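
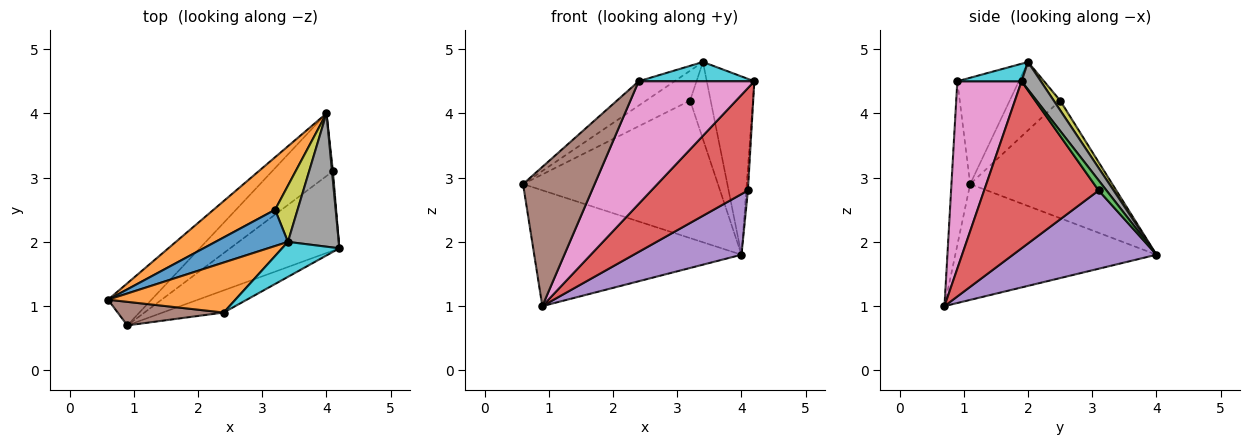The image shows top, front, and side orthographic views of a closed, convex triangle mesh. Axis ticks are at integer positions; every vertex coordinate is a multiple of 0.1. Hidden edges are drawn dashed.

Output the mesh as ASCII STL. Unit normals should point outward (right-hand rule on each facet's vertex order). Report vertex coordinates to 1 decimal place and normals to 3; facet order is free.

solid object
 facet normal -0.674 0.694 -0.253
  outer loop
   vertex 0.9 0.7 1.0
   vertex 0.6 1.1 2.9
   vertex 4.0 4.0 1.8
  endloop
 endfacet
 facet normal -0.563 0.772 0.295
  outer loop
   vertex 3.2 2.5 4.2
   vertex 4.0 4.0 1.8
   vertex 0.6 1.1 2.9
  endloop
 endfacet
 facet normal 0.974 0.207 0.089
  outer loop
   vertex 4.1 3.1 2.8
   vertex 4.0 4.0 1.8
   vertex 4.2 1.9 4.5
  endloop
 endfacet
 facet normal 0.684 -0.576 -0.447
  outer loop
   vertex 4.1 3.1 2.8
   vertex 4.2 1.9 4.5
   vertex 0.9 0.7 1.0
  endloop
 endfacet
 facet normal 0.679 -0.510 -0.527
  outer loop
   vertex 4.1 3.1 2.8
   vertex 0.9 0.7 1.0
   vertex 4.0 4.0 1.8
  endloop
 endfacet
 facet normal -0.250 -0.955 0.162
  outer loop
   vertex 2.4 0.9 4.5
   vertex 0.6 1.1 2.9
   vertex 0.9 0.7 1.0
  endloop
 endfacet
 facet normal 0.480 -0.863 -0.156
  outer loop
   vertex 2.4 0.9 4.5
   vertex 0.9 0.7 1.0
   vertex 4.2 1.9 4.5
  endloop
 endfacet
 facet normal 0.309 0.762 0.570
  outer loop
   vertex 3.4 2.0 4.8
   vertex 4.2 1.9 4.5
   vertex 4.0 4.0 1.8
  endloop
 endfacet
 facet normal 0.245 0.783 0.571
  outer loop
   vertex 3.4 2.0 4.8
   vertex 4.0 4.0 1.8
   vertex 3.2 2.5 4.2
  endloop
 endfacet
 facet normal 0.259 -0.466 0.846
  outer loop
   vertex 3.4 2.0 4.8
   vertex 2.4 0.9 4.5
   vertex 4.2 1.9 4.5
  endloop
 endfacet
 facet normal -0.589 0.514 0.624
  outer loop
   vertex 3.4 2.0 4.8
   vertex 3.2 2.5 4.2
   vertex 0.6 1.1 2.9
  endloop
 endfacet
 facet normal -0.600 0.350 0.719
  outer loop
   vertex 3.4 2.0 4.8
   vertex 0.6 1.1 2.9
   vertex 2.4 0.9 4.5
  endloop
 endfacet
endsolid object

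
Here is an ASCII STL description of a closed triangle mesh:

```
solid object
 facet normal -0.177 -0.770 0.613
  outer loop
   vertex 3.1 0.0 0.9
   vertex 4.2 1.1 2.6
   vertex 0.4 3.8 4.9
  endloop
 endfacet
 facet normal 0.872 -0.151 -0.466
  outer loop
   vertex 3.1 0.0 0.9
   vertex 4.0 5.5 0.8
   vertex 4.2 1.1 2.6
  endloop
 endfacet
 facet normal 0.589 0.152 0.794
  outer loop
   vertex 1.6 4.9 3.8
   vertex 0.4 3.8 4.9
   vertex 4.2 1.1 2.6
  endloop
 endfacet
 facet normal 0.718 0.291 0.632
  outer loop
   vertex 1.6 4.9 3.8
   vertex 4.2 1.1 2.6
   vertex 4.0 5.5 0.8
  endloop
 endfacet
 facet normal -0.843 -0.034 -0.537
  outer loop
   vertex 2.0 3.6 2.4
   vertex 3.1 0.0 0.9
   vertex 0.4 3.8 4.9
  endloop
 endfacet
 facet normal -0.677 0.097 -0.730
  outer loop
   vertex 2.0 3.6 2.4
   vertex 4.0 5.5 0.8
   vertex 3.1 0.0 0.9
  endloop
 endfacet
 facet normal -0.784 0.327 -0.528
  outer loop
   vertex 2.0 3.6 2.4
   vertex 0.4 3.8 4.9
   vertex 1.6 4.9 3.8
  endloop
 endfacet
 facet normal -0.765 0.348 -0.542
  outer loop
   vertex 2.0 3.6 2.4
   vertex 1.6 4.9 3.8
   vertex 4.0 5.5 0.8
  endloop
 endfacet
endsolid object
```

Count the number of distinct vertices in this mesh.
6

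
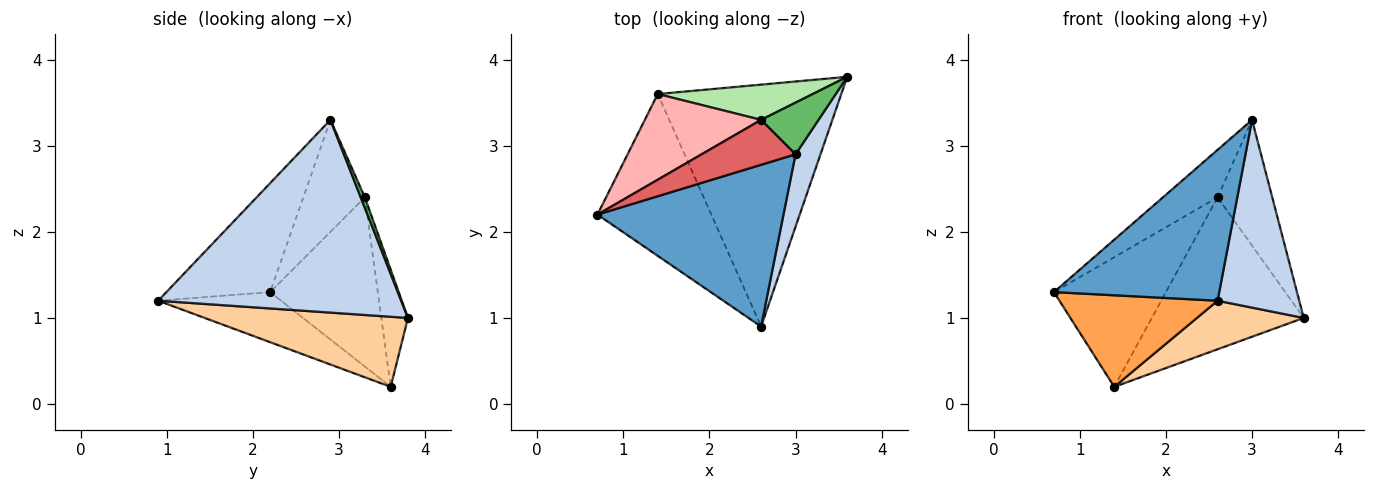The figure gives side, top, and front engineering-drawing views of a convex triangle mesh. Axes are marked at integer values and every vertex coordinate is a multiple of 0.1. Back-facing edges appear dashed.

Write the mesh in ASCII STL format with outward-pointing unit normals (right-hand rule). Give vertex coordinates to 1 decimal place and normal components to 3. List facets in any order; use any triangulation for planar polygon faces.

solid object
 facet normal -0.394 -0.627 0.672
  outer loop
   vertex 3.0 2.9 3.3
   vertex 0.7 2.2 1.3
   vertex 2.6 0.9 1.2
  endloop
 endfacet
 facet normal 0.941 -0.316 0.122
  outer loop
   vertex 3.0 2.9 3.3
   vertex 2.6 0.9 1.2
   vertex 3.6 3.8 1.0
  endloop
 endfacet
 facet normal -0.357 -0.460 -0.813
  outer loop
   vertex 1.4 3.6 0.2
   vertex 2.6 0.9 1.2
   vertex 0.7 2.2 1.3
  endloop
 endfacet
 facet normal 0.351 -0.184 -0.918
  outer loop
   vertex 1.4 3.6 0.2
   vertex 3.6 3.8 1.0
   vertex 2.6 0.9 1.2
  endloop
 endfacet
 facet normal 0.070 0.923 0.379
  outer loop
   vertex 2.6 3.3 2.4
   vertex 3.0 2.9 3.3
   vertex 3.6 3.8 1.0
  endloop
 endfacet
 facet normal -0.168 0.960 0.223
  outer loop
   vertex 2.6 3.3 2.4
   vertex 3.6 3.8 1.0
   vertex 1.4 3.6 0.2
  endloop
 endfacet
 facet normal -0.633 0.562 0.531
  outer loop
   vertex 2.6 3.3 2.4
   vertex 0.7 2.2 1.3
   vertex 3.0 2.9 3.3
  endloop
 endfacet
 facet normal -0.626 0.651 0.430
  outer loop
   vertex 2.6 3.3 2.4
   vertex 1.4 3.6 0.2
   vertex 0.7 2.2 1.3
  endloop
 endfacet
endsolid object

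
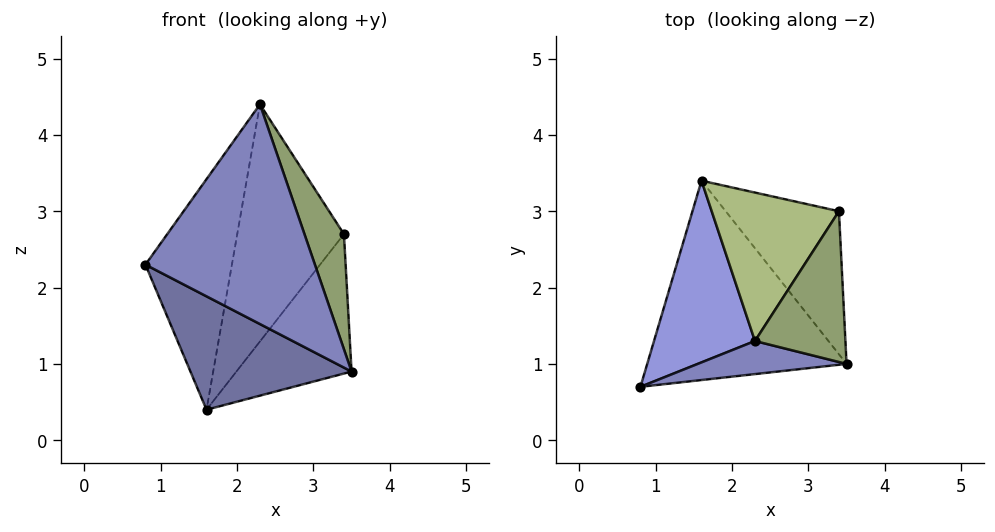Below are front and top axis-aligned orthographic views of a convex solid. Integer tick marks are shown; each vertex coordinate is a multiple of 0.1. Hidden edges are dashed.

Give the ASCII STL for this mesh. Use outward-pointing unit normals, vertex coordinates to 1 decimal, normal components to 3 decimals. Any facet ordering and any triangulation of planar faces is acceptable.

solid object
 facet normal -0.368 -0.460 -0.808
  outer loop
   vertex 1.6 3.4 0.4
   vertex 3.5 1.0 0.9
   vertex 0.8 0.7 2.3
  endloop
 endfacet
 facet normal 0.184 -0.972 0.146
  outer loop
   vertex 2.3 1.3 4.4
   vertex 0.8 0.7 2.3
   vertex 3.5 1.0 0.9
  endloop
 endfacet
 facet normal -0.763 0.508 0.400
  outer loop
   vertex 2.3 1.3 4.4
   vertex 1.6 3.4 0.4
   vertex 0.8 0.7 2.3
  endloop
 endfacet
 facet normal 0.731 0.477 -0.489
  outer loop
   vertex 3.4 3.0 2.7
   vertex 3.5 1.0 0.9
   vertex 1.6 3.4 0.4
  endloop
 endfacet
 facet normal 0.908 -0.254 0.333
  outer loop
   vertex 3.4 3.0 2.7
   vertex 2.3 1.3 4.4
   vertex 3.5 1.0 0.9
  endloop
 endfacet
 facet normal -0.440 0.761 0.477
  outer loop
   vertex 3.4 3.0 2.7
   vertex 1.6 3.4 0.4
   vertex 2.3 1.3 4.4
  endloop
 endfacet
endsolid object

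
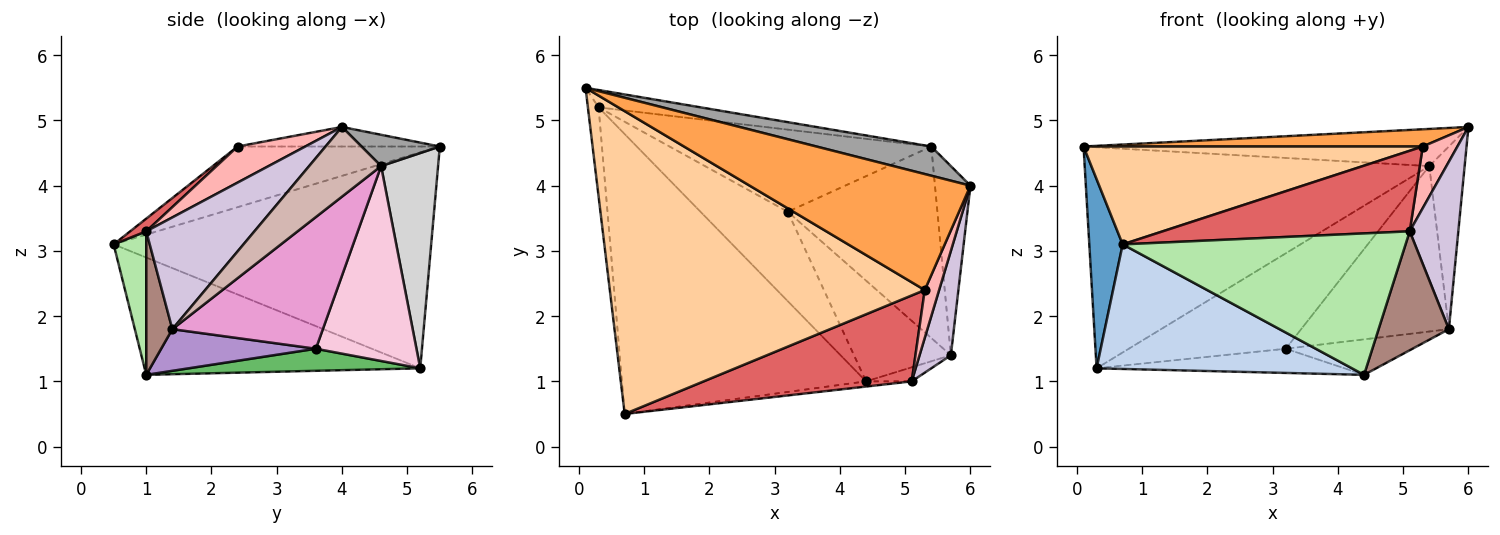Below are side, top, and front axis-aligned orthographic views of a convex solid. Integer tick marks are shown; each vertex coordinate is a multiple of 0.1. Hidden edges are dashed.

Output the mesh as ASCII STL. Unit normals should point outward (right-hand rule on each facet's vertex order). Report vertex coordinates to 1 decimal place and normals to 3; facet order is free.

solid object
 facet normal -0.993 -0.104 -0.049
  outer loop
   vertex 0.3 5.2 1.2
   vertex 0.7 0.5 3.1
   vertex 0.1 5.5 4.6
  endloop
 endfacet
 facet normal -0.402 -0.372 -0.837
  outer loop
   vertex 0.3 5.2 1.2
   vertex 4.4 1.0 1.1
   vertex 0.7 0.5 3.1
  endloop
 endfacet
 facet normal -0.087 -0.147 0.985
  outer loop
   vertex 5.3 2.4 4.6
   vertex 6.0 4.0 4.9
   vertex 0.1 5.5 4.6
  endloop
 endfacet
 facet normal -0.180 -0.302 0.936
  outer loop
   vertex 5.3 2.4 4.6
   vertex 0.1 5.5 4.6
   vertex 0.7 0.5 3.1
  endloop
 endfacet
 facet normal 0.237 0.254 -0.938
  outer loop
   vertex 3.2 3.6 1.5
   vertex 4.4 1.0 1.1
   vertex 0.3 5.2 1.2
  endloop
 endfacet
 facet normal 0.114 -0.993 -0.036
  outer loop
   vertex 5.1 1.0 3.3
   vertex 0.7 0.5 3.1
   vertex 4.4 1.0 1.1
  endloop
 endfacet
 facet normal 0.045 -0.683 0.729
  outer loop
   vertex 5.1 1.0 3.3
   vertex 5.3 2.4 4.6
   vertex 0.7 0.5 3.1
  endloop
 endfacet
 facet normal 0.839 -0.430 0.334
  outer loop
   vertex 5.1 1.0 3.3
   vertex 6.0 4.0 4.9
   vertex 5.3 2.4 4.6
  endloop
 endfacet
 facet normal 0.376 0.308 -0.874
  outer loop
   vertex 5.7 1.4 1.8
   vertex 4.4 1.0 1.1
   vertex 3.2 3.6 1.5
  endloop
 endfacet
 facet normal 0.884 -0.397 0.248
  outer loop
   vertex 5.7 1.4 1.8
   vertex 6.0 4.0 4.9
   vertex 5.1 1.0 3.3
  endloop
 endfacet
 facet normal 0.346 -0.932 -0.110
  outer loop
   vertex 5.7 1.4 1.8
   vertex 5.1 1.0 3.3
   vertex 4.4 1.0 1.1
  endloop
 endfacet
 facet normal 0.816 0.401 -0.415
  outer loop
   vertex 5.4 4.6 4.3
   vertex 6.0 4.0 4.9
   vertex 5.7 1.4 1.8
  endloop
 endfacet
 facet normal 0.554 0.544 -0.630
  outer loop
   vertex 5.4 4.6 4.3
   vertex 5.7 1.4 1.8
   vertex 3.2 3.6 1.5
  endloop
 endfacet
 facet normal 0.437 0.682 -0.587
  outer loop
   vertex 5.4 4.6 4.3
   vertex 3.2 3.6 1.5
   vertex 0.3 5.2 1.2
  endloop
 endfacet
 facet normal 0.166 0.775 0.609
  outer loop
   vertex 5.4 4.6 4.3
   vertex 0.1 5.5 4.6
   vertex 6.0 4.0 4.9
  endloop
 endfacet
 facet normal 0.163 0.984 -0.077
  outer loop
   vertex 5.4 4.6 4.3
   vertex 0.3 5.2 1.2
   vertex 0.1 5.5 4.6
  endloop
 endfacet
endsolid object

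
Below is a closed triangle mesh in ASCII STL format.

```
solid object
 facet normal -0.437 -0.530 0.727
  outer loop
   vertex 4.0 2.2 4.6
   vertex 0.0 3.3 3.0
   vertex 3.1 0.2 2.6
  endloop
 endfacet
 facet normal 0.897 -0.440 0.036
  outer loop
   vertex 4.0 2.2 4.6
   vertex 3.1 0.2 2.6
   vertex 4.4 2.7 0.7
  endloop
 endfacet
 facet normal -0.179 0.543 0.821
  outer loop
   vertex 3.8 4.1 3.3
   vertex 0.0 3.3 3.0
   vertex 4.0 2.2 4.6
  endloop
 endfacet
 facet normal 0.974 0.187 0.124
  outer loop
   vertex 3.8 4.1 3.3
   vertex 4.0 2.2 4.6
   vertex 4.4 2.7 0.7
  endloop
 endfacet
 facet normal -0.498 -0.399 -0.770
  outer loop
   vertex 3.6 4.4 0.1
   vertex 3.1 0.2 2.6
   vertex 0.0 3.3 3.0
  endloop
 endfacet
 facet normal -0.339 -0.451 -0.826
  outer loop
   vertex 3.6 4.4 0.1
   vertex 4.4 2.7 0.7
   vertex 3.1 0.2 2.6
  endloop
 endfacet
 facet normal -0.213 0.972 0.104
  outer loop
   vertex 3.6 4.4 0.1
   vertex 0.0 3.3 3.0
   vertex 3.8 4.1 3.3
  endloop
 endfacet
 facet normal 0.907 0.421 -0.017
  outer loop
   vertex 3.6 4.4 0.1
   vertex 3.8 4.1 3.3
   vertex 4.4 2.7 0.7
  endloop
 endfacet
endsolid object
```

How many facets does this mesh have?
8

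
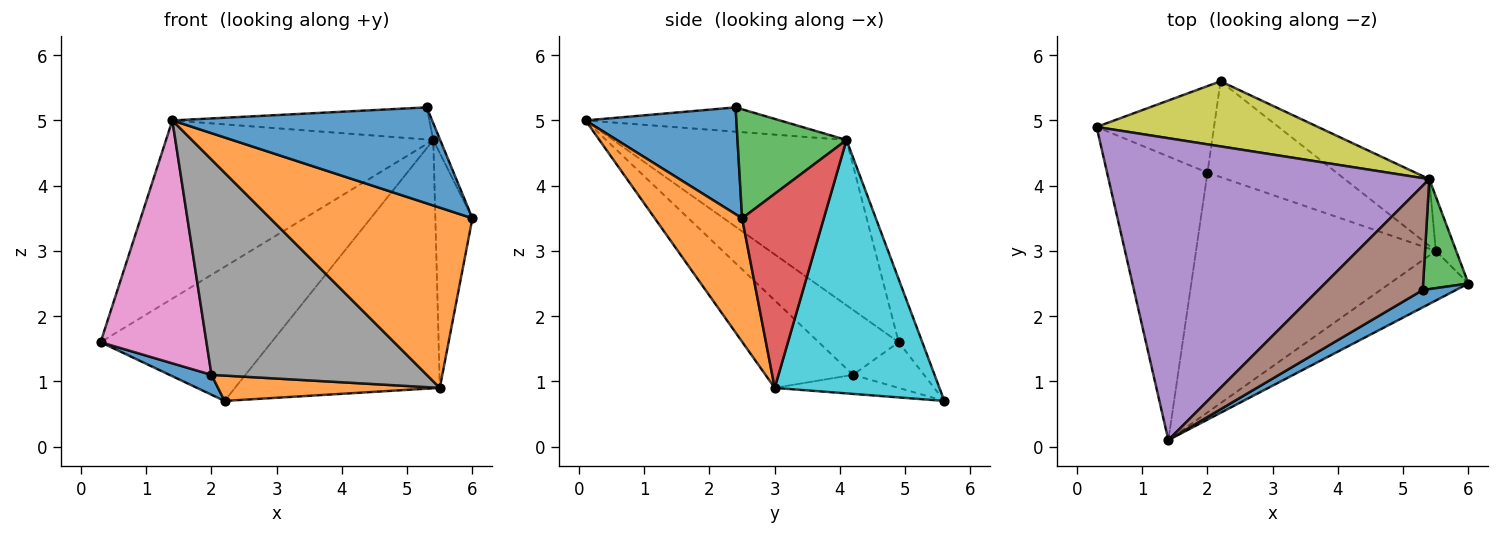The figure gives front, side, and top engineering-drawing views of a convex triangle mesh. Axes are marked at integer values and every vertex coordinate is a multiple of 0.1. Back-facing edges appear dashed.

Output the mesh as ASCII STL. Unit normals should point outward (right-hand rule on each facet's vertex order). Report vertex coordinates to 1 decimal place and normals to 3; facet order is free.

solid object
 facet normal 0.496 -0.855 0.154
  outer loop
   vertex 5.3 2.4 5.2
   vertex 1.4 0.1 5.0
   vertex 6.0 2.5 3.5
  endloop
 endfacet
 facet normal 0.384 -0.890 -0.245
  outer loop
   vertex 5.5 3.0 0.9
   vertex 6.0 2.5 3.5
   vertex 1.4 0.1 5.0
  endloop
 endfacet
 facet normal 0.922 0.058 0.383
  outer loop
   vertex 5.4 4.1 4.7
   vertex 5.3 2.4 5.2
   vertex 6.0 2.5 3.5
  endloop
 endfacet
 facet normal 0.906 0.411 -0.095
  outer loop
   vertex 5.4 4.1 4.7
   vertex 6.0 2.5 3.5
   vertex 5.5 3.0 0.9
  endloop
 endfacet
 facet normal -0.406 0.465 0.787
  outer loop
   vertex 5.4 4.1 4.7
   vertex 0.3 4.9 1.6
   vertex 1.4 0.1 5.0
  endloop
 endfacet
 facet normal -0.217 0.287 0.933
  outer loop
   vertex 5.4 4.1 4.7
   vertex 1.4 0.1 5.0
   vertex 5.3 2.4 5.2
  endloop
 endfacet
 facet normal -0.441 -0.584 -0.682
  outer loop
   vertex 2.0 4.2 1.1
   vertex 1.4 0.1 5.0
   vertex 0.3 4.9 1.6
  endloop
 endfacet
 facet normal -0.262 -0.645 -0.718
  outer loop
   vertex 2.0 4.2 1.1
   vertex 5.5 3.0 0.9
   vertex 1.4 0.1 5.0
  endloop
 endfacet
 facet normal -0.124 0.893 0.434
  outer loop
   vertex 2.2 5.6 0.7
   vertex 0.3 4.9 1.6
   vertex 5.4 4.1 4.7
  endloop
 endfacet
 facet normal 0.613 0.763 -0.205
  outer loop
   vertex 2.2 5.6 0.7
   vertex 5.4 4.1 4.7
   vertex 5.5 3.0 0.9
  endloop
 endfacet
 facet normal -0.354 -0.210 -0.911
  outer loop
   vertex 2.2 5.6 0.7
   vertex 2.0 4.2 1.1
   vertex 0.3 4.9 1.6
  endloop
 endfacet
 facet normal -0.142 -0.253 -0.957
  outer loop
   vertex 2.2 5.6 0.7
   vertex 5.5 3.0 0.9
   vertex 2.0 4.2 1.1
  endloop
 endfacet
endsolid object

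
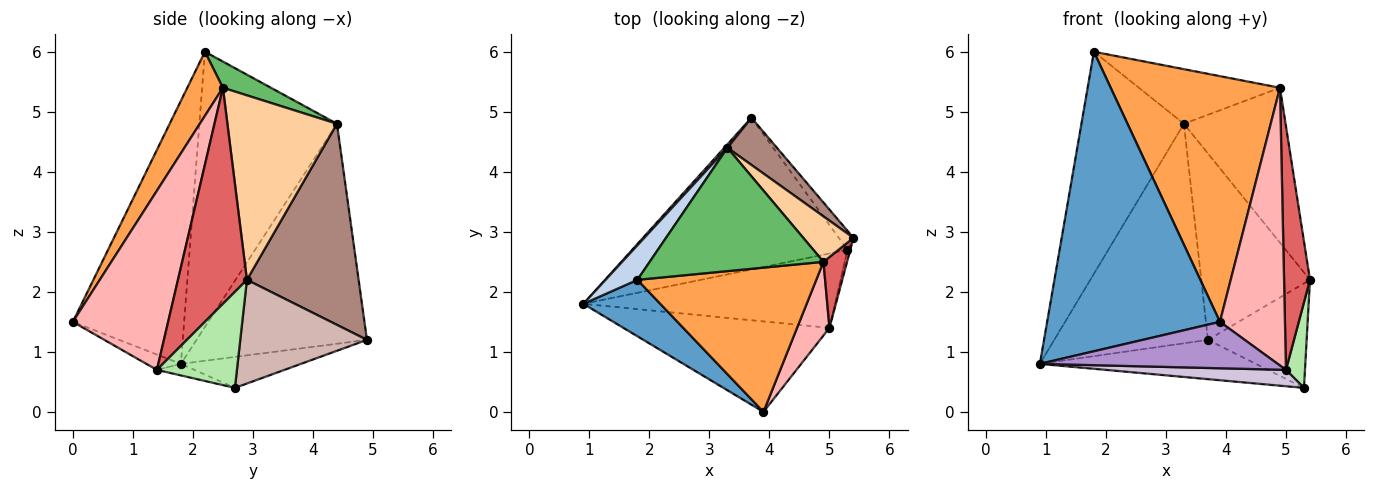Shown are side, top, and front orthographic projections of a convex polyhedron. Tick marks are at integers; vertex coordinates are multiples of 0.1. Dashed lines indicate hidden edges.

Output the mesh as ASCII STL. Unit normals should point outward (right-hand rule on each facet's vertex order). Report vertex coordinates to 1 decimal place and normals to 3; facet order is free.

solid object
 facet normal -0.535 -0.830 0.156
  outer loop
   vertex 1.8 2.2 6.0
   vertex 0.9 1.8 0.8
   vertex 3.9 0.0 1.5
  endloop
 endfacet
 facet normal -0.798 0.595 0.092
  outer loop
   vertex 3.3 4.4 4.8
   vertex 0.9 1.8 0.8
   vertex 1.8 2.2 6.0
  endloop
 endfacet
 facet normal 0.179 -0.849 0.498
  outer loop
   vertex 4.9 2.5 5.4
   vertex 1.8 2.2 6.0
   vertex 3.9 0.0 1.5
  endloop
 endfacet
 facet normal 0.719 0.667 0.196
  outer loop
   vertex 4.9 2.5 5.4
   vertex 5.4 2.9 2.2
   vertex 3.3 4.4 4.8
  endloop
 endfacet
 facet normal 0.137 0.401 0.906
  outer loop
   vertex 4.9 2.5 5.4
   vertex 3.3 4.4 4.8
   vertex 1.8 2.2 6.0
  endloop
 endfacet
 facet normal 0.973 -0.231 -0.028
  outer loop
   vertex 5.0 1.4 0.7
   vertex 5.3 2.7 0.4
   vertex 5.4 2.9 2.2
  endloop
 endfacet
 facet normal 0.931 -0.350 0.102
  outer loop
   vertex 5.0 1.4 0.7
   vertex 5.4 2.9 2.2
   vertex 4.9 2.5 5.4
  endloop
 endfacet
 facet normal 0.817 -0.557 0.148
  outer loop
   vertex 5.0 1.4 0.7
   vertex 4.9 2.5 5.4
   vertex 3.9 0.0 1.5
  endloop
 endfacet
 facet normal -0.066 -0.455 -0.888
  outer loop
   vertex 5.0 1.4 0.7
   vertex 3.9 0.0 1.5
   vertex 0.9 1.8 0.8
  endloop
 endfacet
 facet normal -0.045 -0.215 -0.976
  outer loop
   vertex 5.0 1.4 0.7
   vertex 0.9 1.8 0.8
   vertex 5.3 2.7 0.4
  endloop
 endfacet
 facet normal 0.706 0.687 0.174
  outer loop
   vertex 3.7 4.9 1.2
   vertex 3.3 4.4 4.8
   vertex 5.4 2.9 2.2
  endloop
 endfacet
 facet normal 0.784 0.611 -0.111
  outer loop
   vertex 3.7 4.9 1.2
   vertex 5.4 2.9 2.2
   vertex 5.3 2.7 0.4
  endloop
 endfacet
 facet normal -0.743 0.670 0.010
  outer loop
   vertex 3.7 4.9 1.2
   vertex 0.9 1.8 0.8
   vertex 3.3 4.4 4.8
  endloop
 endfacet
 facet normal -0.138 0.248 -0.959
  outer loop
   vertex 3.7 4.9 1.2
   vertex 5.3 2.7 0.4
   vertex 0.9 1.8 0.8
  endloop
 endfacet
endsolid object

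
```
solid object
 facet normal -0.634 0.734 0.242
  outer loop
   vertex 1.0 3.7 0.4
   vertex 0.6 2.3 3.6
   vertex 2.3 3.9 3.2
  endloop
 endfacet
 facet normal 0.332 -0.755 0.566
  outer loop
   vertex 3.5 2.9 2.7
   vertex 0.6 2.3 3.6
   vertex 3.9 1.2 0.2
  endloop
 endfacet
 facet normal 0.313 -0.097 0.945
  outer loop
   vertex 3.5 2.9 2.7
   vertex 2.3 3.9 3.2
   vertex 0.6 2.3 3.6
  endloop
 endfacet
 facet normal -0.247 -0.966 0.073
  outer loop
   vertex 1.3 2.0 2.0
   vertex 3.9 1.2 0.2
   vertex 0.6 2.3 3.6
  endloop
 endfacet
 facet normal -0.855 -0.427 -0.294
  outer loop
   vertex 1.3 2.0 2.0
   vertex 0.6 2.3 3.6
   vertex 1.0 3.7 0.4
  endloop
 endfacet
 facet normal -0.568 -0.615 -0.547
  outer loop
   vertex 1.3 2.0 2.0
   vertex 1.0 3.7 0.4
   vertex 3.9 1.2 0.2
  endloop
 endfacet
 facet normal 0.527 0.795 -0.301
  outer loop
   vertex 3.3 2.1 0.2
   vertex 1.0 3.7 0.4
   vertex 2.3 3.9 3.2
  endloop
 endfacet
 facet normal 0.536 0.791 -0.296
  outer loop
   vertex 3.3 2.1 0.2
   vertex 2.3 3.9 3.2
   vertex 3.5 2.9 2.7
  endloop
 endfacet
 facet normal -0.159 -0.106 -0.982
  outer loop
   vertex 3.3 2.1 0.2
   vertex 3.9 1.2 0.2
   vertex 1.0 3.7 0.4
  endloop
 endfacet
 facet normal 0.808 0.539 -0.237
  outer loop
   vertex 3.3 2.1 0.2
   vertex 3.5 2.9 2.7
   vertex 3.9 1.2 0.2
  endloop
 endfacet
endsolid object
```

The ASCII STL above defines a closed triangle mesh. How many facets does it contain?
10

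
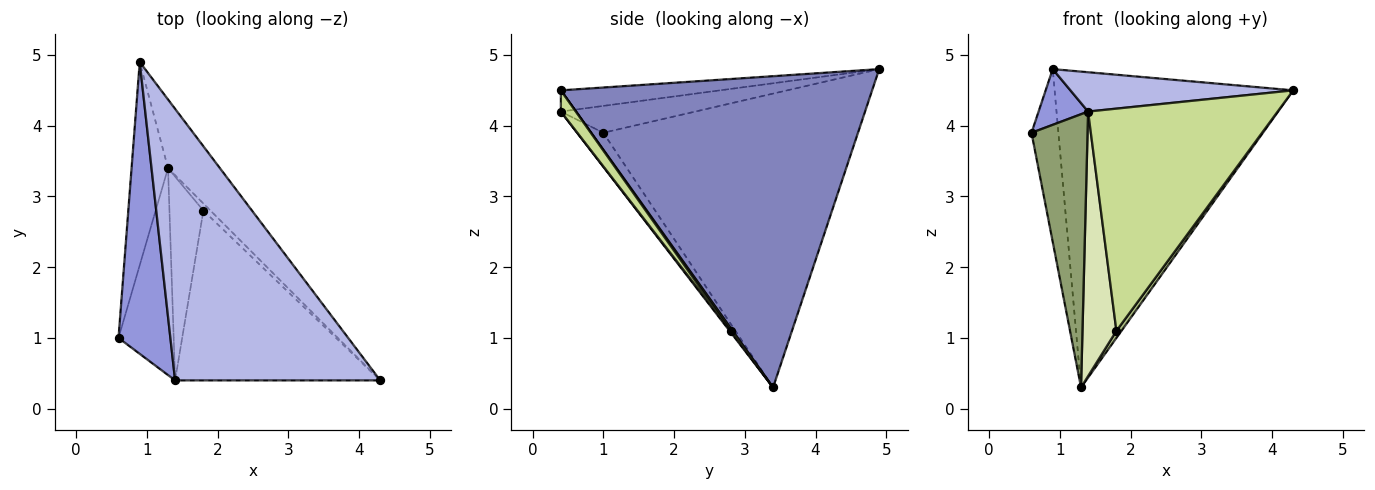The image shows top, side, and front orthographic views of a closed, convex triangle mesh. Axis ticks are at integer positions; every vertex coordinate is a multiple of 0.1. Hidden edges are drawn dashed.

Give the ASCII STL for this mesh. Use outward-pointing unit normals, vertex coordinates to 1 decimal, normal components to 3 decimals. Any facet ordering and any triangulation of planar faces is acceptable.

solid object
 facet normal -0.987 0.104 -0.122
  outer loop
   vertex 1.3 3.4 0.3
   vertex 0.6 1.0 3.9
   vertex 0.9 4.9 4.8
  endloop
 endfacet
 facet normal 0.787 0.603 -0.131
  outer loop
   vertex 1.3 3.4 0.3
   vertex 0.9 4.9 4.8
   vertex 4.3 0.4 4.5
  endloop
 endfacet
 facet normal -0.454 -0.167 0.875
  outer loop
   vertex 1.4 0.4 4.2
   vertex 0.9 4.9 4.8
   vertex 0.6 1.0 3.9
  endloop
 endfacet
 facet normal -0.102 -0.143 0.985
  outer loop
   vertex 1.4 0.4 4.2
   vertex 4.3 0.4 4.5
   vertex 0.9 4.9 4.8
  endloop
 endfacet
 facet normal -0.348 -0.747 -0.566
  outer loop
   vertex 1.4 0.4 4.2
   vertex 0.6 1.0 3.9
   vertex 1.3 3.4 0.3
  endloop
 endfacet
 facet normal 0.272 -0.680 -0.680
  outer loop
   vertex 1.8 2.8 1.1
   vertex 1.3 3.4 0.3
   vertex 4.3 0.4 4.5
  endloop
 endfacet
 facet normal 0.063 -0.793 -0.606
  outer loop
   vertex 1.8 2.8 1.1
   vertex 4.3 0.4 4.5
   vertex 1.4 0.4 4.2
  endloop
 endfacet
 facet normal 0.025 -0.792 -0.610
  outer loop
   vertex 1.8 2.8 1.1
   vertex 1.4 0.4 4.2
   vertex 1.3 3.4 0.3
  endloop
 endfacet
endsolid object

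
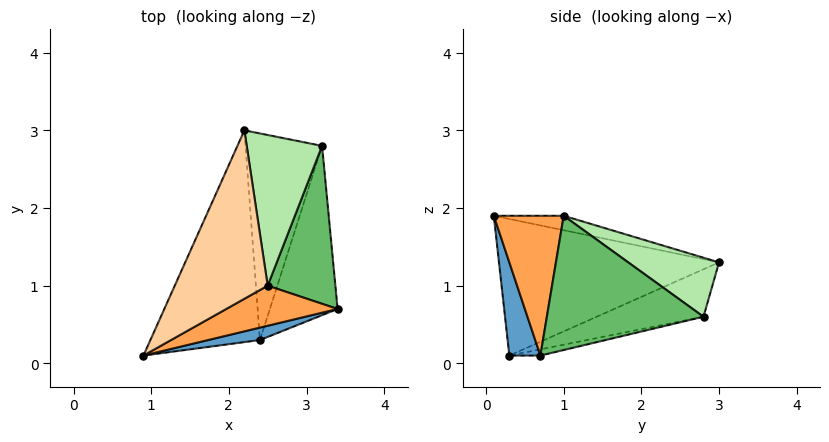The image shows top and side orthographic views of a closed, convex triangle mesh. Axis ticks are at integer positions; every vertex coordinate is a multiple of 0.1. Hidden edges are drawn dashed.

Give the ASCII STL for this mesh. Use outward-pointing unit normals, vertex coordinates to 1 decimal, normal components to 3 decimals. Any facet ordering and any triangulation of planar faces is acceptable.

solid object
 facet normal 0.364 -0.909 0.202
  outer loop
   vertex 2.4 0.3 0.1
   vertex 3.4 0.7 0.1
   vertex 0.9 0.1 1.9
  endloop
 endfacet
 facet normal -0.762 0.215 -0.611
  outer loop
   vertex 2.4 0.3 0.1
   vertex 0.9 0.1 1.9
   vertex 2.2 3.0 1.3
  endloop
 endfacet
 facet normal 0.457 -0.812 0.364
  outer loop
   vertex 2.5 1.0 1.9
   vertex 0.9 0.1 1.9
   vertex 3.4 0.7 0.1
  endloop
 endfacet
 facet normal -0.148 0.264 0.953
  outer loop
   vertex 2.5 1.0 1.9
   vertex 2.2 3.0 1.3
   vertex 0.9 0.1 1.9
  endloop
 endfacet
 facet normal 0.893 -0.022 0.450
  outer loop
   vertex 3.2 2.8 0.6
   vertex 2.5 1.0 1.9
   vertex 3.4 0.7 0.1
  endloop
 endfacet
 facet normal 0.586 0.312 0.748
  outer loop
   vertex 3.2 2.8 0.6
   vertex 2.2 3.0 1.3
   vertex 2.5 1.0 1.9
  endloop
 endfacet
 facet normal -0.089 0.223 -0.971
  outer loop
   vertex 3.2 2.8 0.6
   vertex 3.4 0.7 0.1
   vertex 2.4 0.3 0.1
  endloop
 endfacet
 facet normal -0.499 0.321 -0.805
  outer loop
   vertex 3.2 2.8 0.6
   vertex 2.4 0.3 0.1
   vertex 2.2 3.0 1.3
  endloop
 endfacet
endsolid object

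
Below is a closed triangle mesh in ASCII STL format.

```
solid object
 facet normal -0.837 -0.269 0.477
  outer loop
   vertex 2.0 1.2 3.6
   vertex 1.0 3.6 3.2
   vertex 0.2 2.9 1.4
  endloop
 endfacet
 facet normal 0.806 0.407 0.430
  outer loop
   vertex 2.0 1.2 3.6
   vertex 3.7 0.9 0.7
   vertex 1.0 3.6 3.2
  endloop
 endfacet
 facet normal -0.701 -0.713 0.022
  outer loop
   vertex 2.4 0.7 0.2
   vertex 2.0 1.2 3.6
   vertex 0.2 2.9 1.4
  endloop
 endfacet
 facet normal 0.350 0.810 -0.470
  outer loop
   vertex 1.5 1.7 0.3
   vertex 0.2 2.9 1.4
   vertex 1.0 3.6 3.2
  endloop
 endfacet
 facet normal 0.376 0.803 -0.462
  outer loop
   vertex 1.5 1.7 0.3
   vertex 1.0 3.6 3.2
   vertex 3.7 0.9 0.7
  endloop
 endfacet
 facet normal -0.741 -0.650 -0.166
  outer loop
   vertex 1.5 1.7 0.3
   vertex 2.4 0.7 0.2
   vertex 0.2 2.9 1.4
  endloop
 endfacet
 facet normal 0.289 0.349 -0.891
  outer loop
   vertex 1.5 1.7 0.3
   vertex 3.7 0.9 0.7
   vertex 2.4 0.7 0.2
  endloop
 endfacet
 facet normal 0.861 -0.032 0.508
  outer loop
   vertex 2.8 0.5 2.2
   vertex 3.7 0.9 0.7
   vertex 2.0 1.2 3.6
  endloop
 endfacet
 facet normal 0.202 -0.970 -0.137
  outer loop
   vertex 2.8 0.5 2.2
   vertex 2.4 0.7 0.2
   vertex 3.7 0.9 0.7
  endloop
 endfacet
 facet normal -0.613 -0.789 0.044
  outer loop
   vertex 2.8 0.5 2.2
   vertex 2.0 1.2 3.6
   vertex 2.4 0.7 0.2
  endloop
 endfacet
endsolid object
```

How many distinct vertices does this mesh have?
7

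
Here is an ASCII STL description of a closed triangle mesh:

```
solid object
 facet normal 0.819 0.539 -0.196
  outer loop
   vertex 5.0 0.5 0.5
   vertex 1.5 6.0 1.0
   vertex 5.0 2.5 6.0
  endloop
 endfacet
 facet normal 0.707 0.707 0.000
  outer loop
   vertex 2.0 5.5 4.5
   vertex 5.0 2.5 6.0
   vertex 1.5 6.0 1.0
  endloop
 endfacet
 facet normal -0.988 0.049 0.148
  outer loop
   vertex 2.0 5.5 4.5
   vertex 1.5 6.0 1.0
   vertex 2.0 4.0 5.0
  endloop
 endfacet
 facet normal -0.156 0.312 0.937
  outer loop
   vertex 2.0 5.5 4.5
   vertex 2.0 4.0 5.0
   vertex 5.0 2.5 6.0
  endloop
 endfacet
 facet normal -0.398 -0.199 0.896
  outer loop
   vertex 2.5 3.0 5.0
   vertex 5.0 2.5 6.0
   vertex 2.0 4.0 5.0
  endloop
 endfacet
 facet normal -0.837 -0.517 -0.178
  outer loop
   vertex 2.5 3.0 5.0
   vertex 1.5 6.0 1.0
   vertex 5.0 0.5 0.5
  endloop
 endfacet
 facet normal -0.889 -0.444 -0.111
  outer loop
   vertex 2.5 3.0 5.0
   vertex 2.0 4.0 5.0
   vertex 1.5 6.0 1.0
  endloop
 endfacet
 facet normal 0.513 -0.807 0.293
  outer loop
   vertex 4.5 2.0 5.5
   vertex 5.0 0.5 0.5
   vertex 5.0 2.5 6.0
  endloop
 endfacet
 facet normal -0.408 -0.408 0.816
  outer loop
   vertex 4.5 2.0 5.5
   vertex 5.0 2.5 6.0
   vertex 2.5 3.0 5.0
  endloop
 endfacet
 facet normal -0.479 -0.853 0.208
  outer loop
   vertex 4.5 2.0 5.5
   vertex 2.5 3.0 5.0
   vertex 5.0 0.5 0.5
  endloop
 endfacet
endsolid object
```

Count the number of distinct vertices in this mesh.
7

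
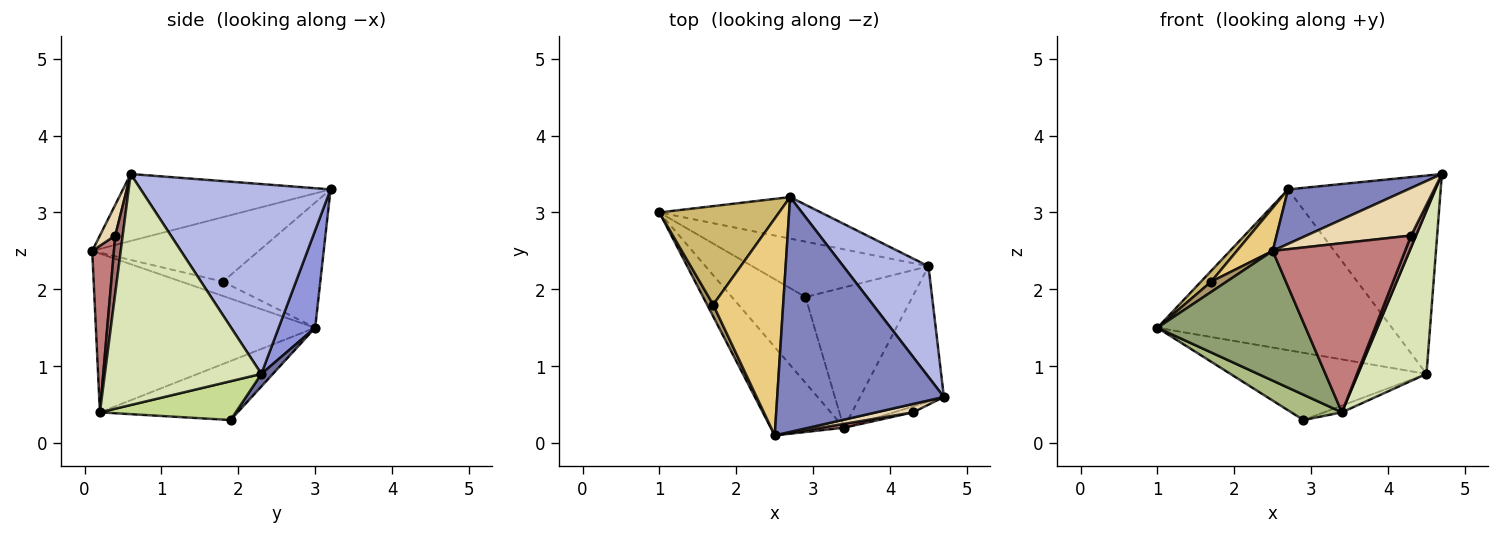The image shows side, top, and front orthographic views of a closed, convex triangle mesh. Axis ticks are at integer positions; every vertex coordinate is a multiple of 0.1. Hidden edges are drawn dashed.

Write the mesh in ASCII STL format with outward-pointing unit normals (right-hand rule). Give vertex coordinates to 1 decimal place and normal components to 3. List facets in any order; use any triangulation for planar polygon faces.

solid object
 facet normal 0.045 0.771 -0.635
  outer loop
   vertex 4.5 2.3 0.9
   vertex 2.9 1.9 0.3
   vertex 1.0 3.0 1.5
  endloop
 endfacet
 facet normal -0.364 -0.211 0.907
  outer loop
   vertex 2.7 3.2 3.3
   vertex 2.5 0.1 2.5
   vertex 4.7 0.6 3.5
  endloop
 endfacet
 facet normal 0.149 0.957 -0.247
  outer loop
   vertex 2.7 3.2 3.3
   vertex 4.5 2.3 0.9
   vertex 1.0 3.0 1.5
  endloop
 endfacet
 facet normal 0.736 0.591 0.330
  outer loop
   vertex 2.7 3.2 3.3
   vertex 4.7 0.6 3.5
   vertex 4.5 2.3 0.9
  endloop
 endfacet
 facet normal -0.774 -0.523 -0.357
  outer loop
   vertex 3.4 0.2 0.4
   vertex 2.5 0.1 2.5
   vertex 1.0 3.0 1.5
  endloop
 endfacet
 facet normal -0.610 -0.224 -0.760
  outer loop
   vertex 3.4 0.2 0.4
   vertex 1.0 3.0 1.5
   vertex 2.9 1.9 0.3
  endloop
 endfacet
 facet normal 0.341 0.045 -0.939
  outer loop
   vertex 3.4 0.2 0.4
   vertex 2.9 1.9 0.3
   vertex 4.5 2.3 0.9
  endloop
 endfacet
 facet normal 0.869 -0.380 -0.316
  outer loop
   vertex 3.4 0.2 0.4
   vertex 4.5 2.3 0.9
   vertex 4.7 0.6 3.5
  endloop
 endfacet
 facet normal -0.871 -0.323 0.371
  outer loop
   vertex 1.7 1.8 2.1
   vertex 1.0 3.0 1.5
   vertex 2.5 0.1 2.5
  endloop
 endfacet
 facet normal -0.721 -0.076 0.689
  outer loop
   vertex 1.7 1.8 2.1
   vertex 2.7 3.2 3.3
   vertex 1.0 3.0 1.5
  endloop
 endfacet
 facet normal -0.671 -0.144 0.727
  outer loop
   vertex 1.7 1.8 2.1
   vertex 2.5 0.1 2.5
   vertex 2.7 3.2 3.3
  endloop
 endfacet
 facet normal 0.143 -0.975 0.172
  outer loop
   vertex 4.3 0.4 2.7
   vertex 4.7 0.6 3.5
   vertex 2.5 0.1 2.5
  endloop
 endfacet
 facet normal 0.802 -0.535 -0.267
  outer loop
   vertex 4.3 0.4 2.7
   vertex 3.4 0.2 0.4
   vertex 4.7 0.6 3.5
  endloop
 endfacet
 facet normal 0.162 -0.987 0.022
  outer loop
   vertex 4.3 0.4 2.7
   vertex 2.5 0.1 2.5
   vertex 3.4 0.2 0.4
  endloop
 endfacet
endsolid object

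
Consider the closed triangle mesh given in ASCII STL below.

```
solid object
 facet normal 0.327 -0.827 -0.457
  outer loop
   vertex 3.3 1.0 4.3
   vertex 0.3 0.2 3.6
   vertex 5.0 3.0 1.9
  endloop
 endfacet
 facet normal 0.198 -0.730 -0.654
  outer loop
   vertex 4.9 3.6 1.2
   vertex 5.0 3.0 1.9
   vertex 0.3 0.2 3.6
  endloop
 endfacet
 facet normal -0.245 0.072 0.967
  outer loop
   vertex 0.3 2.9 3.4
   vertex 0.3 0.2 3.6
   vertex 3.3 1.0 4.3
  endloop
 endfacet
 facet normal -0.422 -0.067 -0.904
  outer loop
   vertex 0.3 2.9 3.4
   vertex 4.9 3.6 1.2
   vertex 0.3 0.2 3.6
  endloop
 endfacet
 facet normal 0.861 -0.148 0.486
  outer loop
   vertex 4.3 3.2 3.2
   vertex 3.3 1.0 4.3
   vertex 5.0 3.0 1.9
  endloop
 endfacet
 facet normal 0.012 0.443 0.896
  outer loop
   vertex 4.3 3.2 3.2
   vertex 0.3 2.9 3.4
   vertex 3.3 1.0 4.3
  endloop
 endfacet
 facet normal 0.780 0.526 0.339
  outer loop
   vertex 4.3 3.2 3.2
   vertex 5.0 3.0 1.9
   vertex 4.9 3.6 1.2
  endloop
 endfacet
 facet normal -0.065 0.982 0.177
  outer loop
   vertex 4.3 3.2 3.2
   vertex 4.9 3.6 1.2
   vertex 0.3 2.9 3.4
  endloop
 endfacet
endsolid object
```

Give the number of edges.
12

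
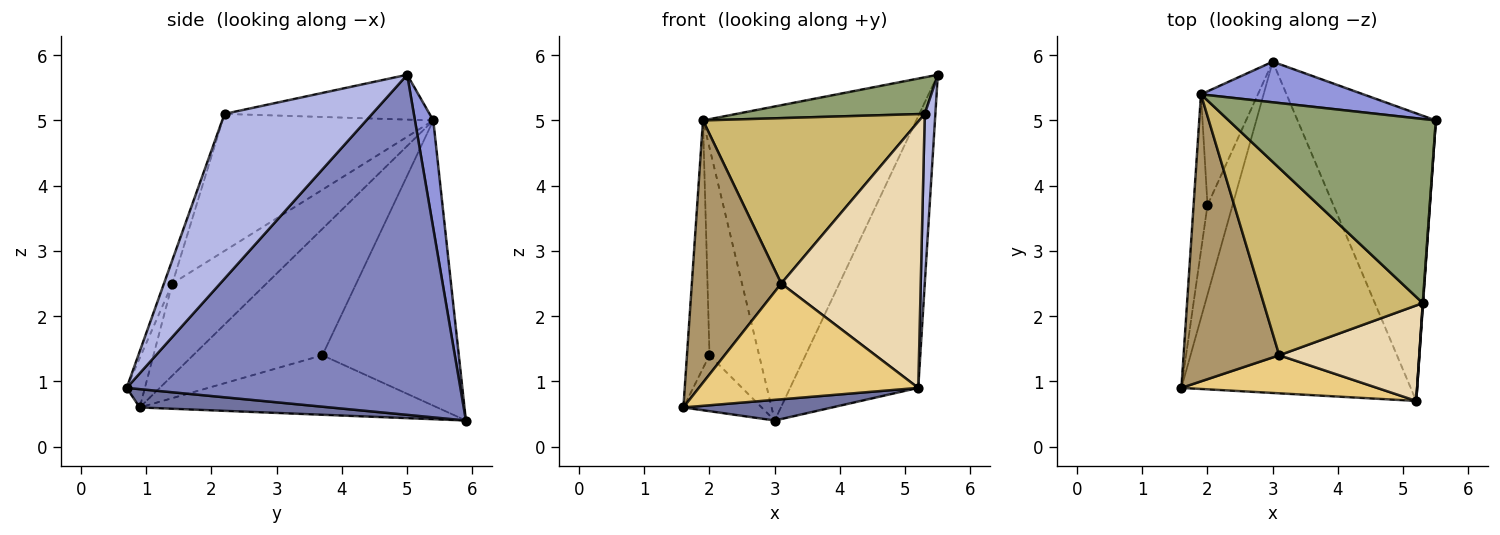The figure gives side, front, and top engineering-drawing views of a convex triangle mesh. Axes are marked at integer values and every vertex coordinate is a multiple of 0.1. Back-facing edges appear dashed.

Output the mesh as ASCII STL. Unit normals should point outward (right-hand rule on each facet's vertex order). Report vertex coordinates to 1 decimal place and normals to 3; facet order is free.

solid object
 facet normal 0.079 -0.062 -0.995
  outer loop
   vertex 3.0 5.9 0.4
   vertex 5.2 0.7 0.9
   vertex 1.6 0.9 0.6
  endloop
 endfacet
 facet normal 0.873 0.335 -0.355
  outer loop
   vertex 3.0 5.9 0.4
   vertex 5.5 5.0 5.7
   vertex 5.2 0.7 0.9
  endloop
 endfacet
 facet normal 0.085 0.988 0.128
  outer loop
   vertex 1.9 5.4 5.0
   vertex 5.5 5.0 5.7
   vertex 3.0 5.9 0.4
  endloop
 endfacet
 facet normal 0.997 -0.072 0.002
  outer loop
   vertex 5.3 2.2 5.1
   vertex 5.2 0.7 0.9
   vertex 5.5 5.0 5.7
  endloop
 endfacet
 facet normal -0.208 -0.191 0.959
  outer loop
   vertex 5.3 2.2 5.1
   vertex 5.5 5.0 5.7
   vertex 1.9 5.4 5.0
  endloop
 endfacet
 facet normal -0.896 0.236 -0.377
  outer loop
   vertex 2.0 3.7 1.4
   vertex 3.0 5.9 0.4
   vertex 1.6 0.9 0.6
  endloop
 endfacet
 facet normal -0.979 0.171 -0.108
  outer loop
   vertex 2.0 3.7 1.4
   vertex 1.6 0.9 0.6
   vertex 1.9 5.4 5.0
  endloop
 endfacet
 facet normal -0.924 0.336 -0.184
  outer loop
   vertex 2.0 3.7 1.4
   vertex 1.9 5.4 5.0
   vertex 3.0 5.9 0.4
  endloop
 endfacet
 facet normal -0.579 -0.550 0.602
  outer loop
   vertex 3.1 1.4 2.5
   vertex 1.9 5.4 5.0
   vertex 1.6 0.9 0.6
  endloop
 endfacet
 facet normal -0.542 -0.556 0.630
  outer loop
   vertex 3.1 1.4 2.5
   vertex 5.3 2.2 5.1
   vertex 1.9 5.4 5.0
  endloop
 endfacet
 facet normal -0.079 -0.947 0.311
  outer loop
   vertex 3.1 1.4 2.5
   vertex 1.6 0.9 0.6
   vertex 5.2 0.7 0.9
  endloop
 endfacet
 facet normal -0.057 -0.940 0.337
  outer loop
   vertex 3.1 1.4 2.5
   vertex 5.2 0.7 0.9
   vertex 5.3 2.2 5.1
  endloop
 endfacet
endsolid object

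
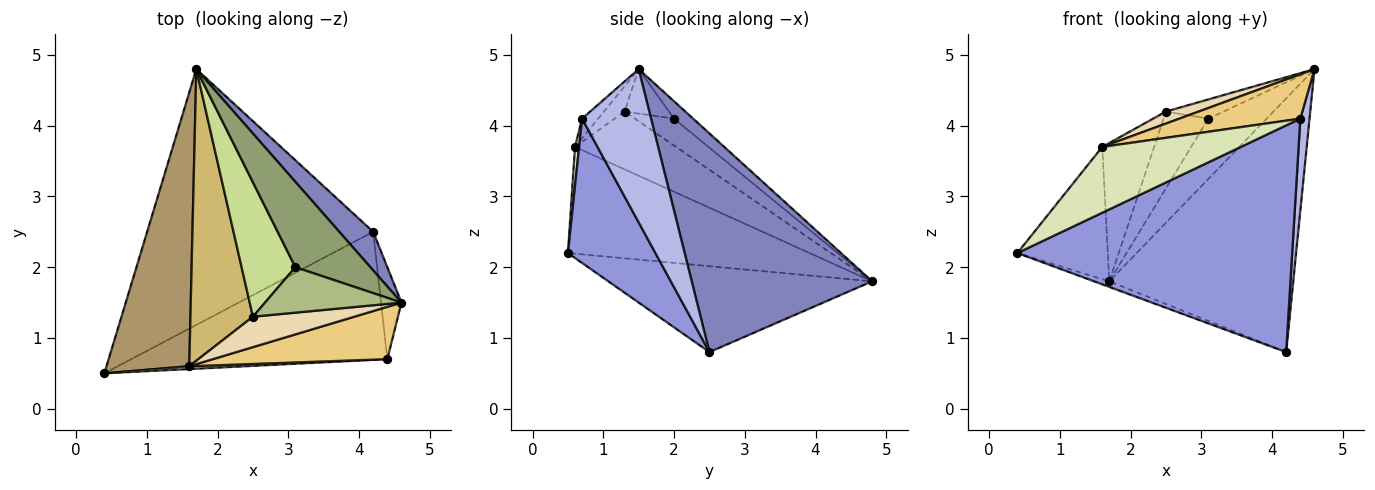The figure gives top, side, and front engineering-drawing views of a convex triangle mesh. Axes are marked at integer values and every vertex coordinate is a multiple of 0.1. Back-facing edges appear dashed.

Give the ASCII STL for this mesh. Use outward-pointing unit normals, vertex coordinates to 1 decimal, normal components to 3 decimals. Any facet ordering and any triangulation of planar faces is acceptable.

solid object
 facet normal -0.355 0.020 -0.935
  outer loop
   vertex 4.2 2.5 0.8
   vertex 0.4 0.5 2.2
   vertex 1.7 4.8 1.8
  endloop
 endfacet
 facet normal 0.696 0.710 0.108
  outer loop
   vertex 4.2 2.5 0.8
   vertex 1.7 4.8 1.8
   vertex 4.6 1.5 4.8
  endloop
 endfacet
 facet normal 0.267 -0.839 -0.474
  outer loop
   vertex 4.4 0.7 4.1
   vertex 0.4 0.5 2.2
   vertex 4.2 2.5 0.8
  endloop
 endfacet
 facet normal 0.983 -0.131 -0.131
  outer loop
   vertex 4.4 0.7 4.1
   vertex 4.2 2.5 0.8
   vertex 4.6 1.5 4.8
  endloop
 endfacet
 facet normal -0.186 0.567 0.803
  outer loop
   vertex 3.1 2.0 4.1
   vertex 4.6 1.5 4.8
   vertex 1.7 4.8 1.8
  endloop
 endfacet
 facet normal -0.288 0.373 0.882
  outer loop
   vertex 3.1 2.0 4.1
   vertex 2.5 1.3 4.2
   vertex 4.6 1.5 4.8
  endloop
 endfacet
 facet normal -0.398 0.455 0.796
  outer loop
   vertex 3.1 2.0 4.1
   vertex 1.7 4.8 1.8
   vertex 2.5 1.3 4.2
  endloop
 endfacet
 facet normal 0.030 -0.999 0.043
  outer loop
   vertex 1.6 0.6 3.7
   vertex 0.4 0.5 2.2
   vertex 4.4 0.7 4.1
  endloop
 endfacet
 facet normal -0.758 0.284 0.587
  outer loop
   vertex 1.6 0.6 3.7
   vertex 1.7 4.8 1.8
   vertex 0.4 0.5 2.2
  endloop
 endfacet
 facet normal -0.641 0.329 0.693
  outer loop
   vertex 1.6 0.6 3.7
   vertex 2.5 1.3 4.2
   vertex 1.7 4.8 1.8
  endloop
 endfacet
 facet normal -0.086 -0.644 0.760
  outer loop
   vertex 1.6 0.6 3.7
   vertex 4.4 0.7 4.1
   vertex 4.6 1.5 4.8
  endloop
 endfacet
 facet normal -0.225 -0.358 0.906
  outer loop
   vertex 1.6 0.6 3.7
   vertex 4.6 1.5 4.8
   vertex 2.5 1.3 4.2
  endloop
 endfacet
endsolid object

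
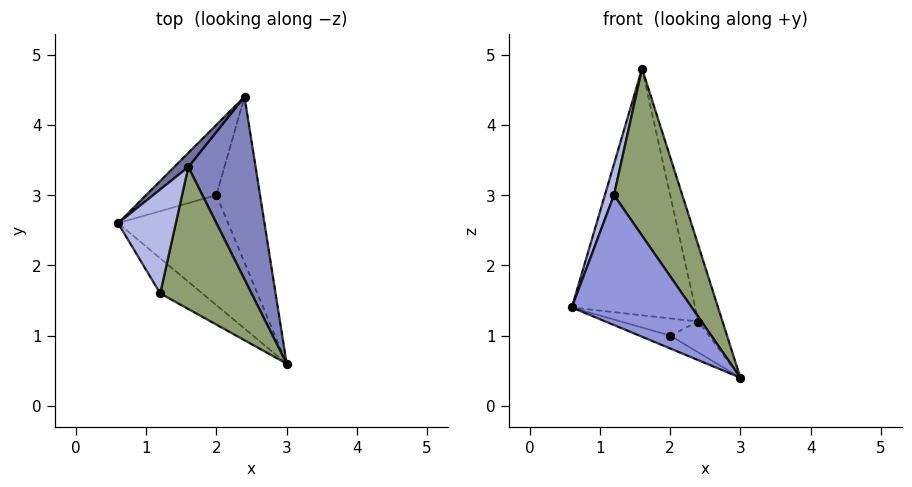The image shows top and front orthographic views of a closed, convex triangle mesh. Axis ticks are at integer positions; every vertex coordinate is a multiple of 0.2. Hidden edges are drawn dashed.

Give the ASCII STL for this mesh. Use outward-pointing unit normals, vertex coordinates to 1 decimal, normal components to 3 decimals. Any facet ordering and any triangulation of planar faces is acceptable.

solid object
 facet normal -0.704 0.709 0.040
  outer loop
   vertex 1.6 3.4 4.8
   vertex 2.4 4.4 1.2
   vertex 0.6 2.6 1.4
  endloop
 endfacet
 facet normal 0.965 0.101 0.243
  outer loop
   vertex 1.6 3.4 4.8
   vertex 3.0 0.6 0.4
   vertex 2.4 4.4 1.2
  endloop
 endfacet
 facet normal -0.674 -0.713 -0.193
  outer loop
   vertex 1.2 1.6 3.0
   vertex 0.6 2.6 1.4
   vertex 3.0 0.6 0.4
  endloop
 endfacet
 facet normal -0.950 -0.089 0.300
  outer loop
   vertex 1.2 1.6 3.0
   vertex 1.6 3.4 4.8
   vertex 0.6 2.6 1.4
  endloop
 endfacet
 facet normal 0.456 -0.678 0.577
  outer loop
   vertex 1.2 1.6 3.0
   vertex 3.0 0.6 0.4
   vertex 1.6 3.4 4.8
  endloop
 endfacet
 facet normal -0.302 0.111 -0.947
  outer loop
   vertex 2.0 3.0 1.0
   vertex 3.0 0.6 0.4
   vertex 0.6 2.6 1.4
  endloop
 endfacet
 facet normal -0.326 0.224 -0.918
  outer loop
   vertex 2.0 3.0 1.0
   vertex 0.6 2.6 1.4
   vertex 2.4 4.4 1.2
  endloop
 endfacet
 facet normal -0.148 0.181 -0.972
  outer loop
   vertex 2.0 3.0 1.0
   vertex 2.4 4.4 1.2
   vertex 3.0 0.6 0.4
  endloop
 endfacet
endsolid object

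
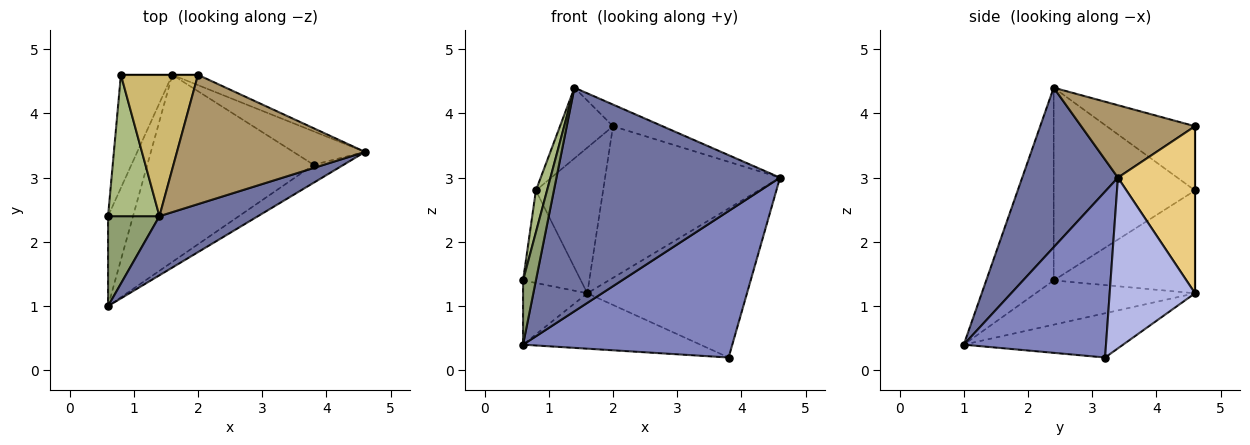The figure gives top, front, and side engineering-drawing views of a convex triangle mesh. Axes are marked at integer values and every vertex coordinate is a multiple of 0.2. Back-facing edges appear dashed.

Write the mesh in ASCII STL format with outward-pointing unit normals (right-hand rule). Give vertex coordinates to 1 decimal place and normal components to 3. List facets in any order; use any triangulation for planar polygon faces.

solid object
 facet normal 0.382 -0.893 0.236
  outer loop
   vertex 1.4 2.4 4.4
   vertex 0.6 1.0 0.4
   vertex 4.6 3.4 3.0
  endloop
 endfacet
 facet normal 0.559 -0.823 -0.101
  outer loop
   vertex 3.8 3.2 0.2
   vertex 4.6 3.4 3.0
   vertex 0.6 1.0 0.4
  endloop
 endfacet
 facet normal -0.247 0.275 -0.929
  outer loop
   vertex 3.8 3.2 0.2
   vertex 0.6 1.0 0.4
   vertex 1.6 4.6 1.2
  endloop
 endfacet
 facet normal 0.462 0.865 -0.194
  outer loop
   vertex 3.8 3.2 0.2
   vertex 1.6 4.6 1.2
   vertex 4.6 3.4 3.0
  endloop
 endfacet
 facet normal -0.950 -0.181 0.253
  outer loop
   vertex 0.6 2.4 1.4
   vertex 0.6 1.0 0.4
   vertex 1.4 2.4 4.4
  endloop
 endfacet
 facet normal -0.963 -0.076 0.257
  outer loop
   vertex 0.6 2.4 1.4
   vertex 1.4 2.4 4.4
   vertex 0.8 4.6 2.8
  endloop
 endfacet
 facet normal -0.822 0.331 -0.464
  outer loop
   vertex 0.6 2.4 1.4
   vertex 1.6 4.6 1.2
   vertex 0.6 1.0 0.4
  endloop
 endfacet
 facet normal -0.840 0.344 -0.420
  outer loop
   vertex 0.6 2.4 1.4
   vertex 0.8 4.6 2.8
   vertex 1.6 4.6 1.2
  endloop
 endfacet
 facet normal 0.355 0.155 0.922
  outer loop
   vertex 2.0 4.6 3.8
   vertex 1.4 2.4 4.4
   vertex 4.6 3.4 3.0
  endloop
 endfacet
 facet normal -0.598 0.359 0.717
  outer loop
   vertex 2.0 4.6 3.8
   vertex 0.8 4.6 2.8
   vertex 1.4 2.4 4.4
  endloop
 endfacet
 facet normal 0.402 0.913 -0.062
  outer loop
   vertex 2.0 4.6 3.8
   vertex 4.6 3.4 3.0
   vertex 1.6 4.6 1.2
  endloop
 endfacet
 facet normal 0.000 1.000 0.000
  outer loop
   vertex 2.0 4.6 3.8
   vertex 1.6 4.6 1.2
   vertex 0.8 4.6 2.8
  endloop
 endfacet
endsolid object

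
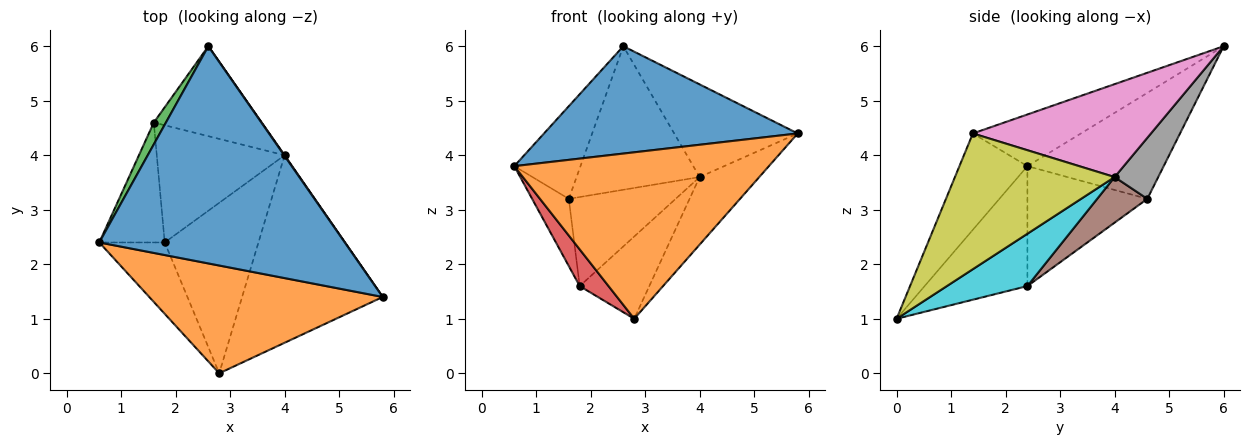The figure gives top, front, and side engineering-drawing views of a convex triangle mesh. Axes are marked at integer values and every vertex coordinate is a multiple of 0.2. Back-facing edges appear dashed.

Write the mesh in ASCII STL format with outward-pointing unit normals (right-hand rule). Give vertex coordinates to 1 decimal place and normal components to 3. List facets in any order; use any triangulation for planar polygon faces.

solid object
 facet normal -0.185 -0.435 0.881
  outer loop
   vertex 2.6 6.0 6.0
   vertex 0.6 2.4 3.8
   vertex 5.8 1.4 4.4
  endloop
 endfacet
 facet normal -0.219 -0.819 0.530
  outer loop
   vertex 2.8 0.0 1.0
   vertex 5.8 1.4 4.4
   vertex 0.6 2.4 3.8
  endloop
 endfacet
 facet normal -0.895 0.435 0.102
  outer loop
   vertex 1.6 4.6 3.2
   vertex 0.6 2.4 3.8
   vertex 2.6 6.0 6.0
  endloop
 endfacet
 facet normal -0.852 -0.239 -0.465
  outer loop
   vertex 1.8 2.4 1.6
   vertex 2.8 0.0 1.0
   vertex 0.6 2.4 3.8
  endloop
 endfacet
 facet normal -0.848 0.259 -0.462
  outer loop
   vertex 1.8 2.4 1.6
   vertex 0.6 2.4 3.8
   vertex 1.6 4.6 3.2
  endloop
 endfacet
 facet normal 0.273 0.582 -0.766
  outer loop
   vertex 4.0 4.0 3.6
   vertex 1.8 2.4 1.6
   vertex 1.6 4.6 3.2
  endloop
 endfacet
 facet normal 0.822 0.570 0.004
  outer loop
   vertex 4.0 4.0 3.6
   vertex 2.6 6.0 6.0
   vertex 5.8 1.4 4.4
  endloop
 endfacet
 facet normal 0.288 0.812 -0.509
  outer loop
   vertex 4.0 4.0 3.6
   vertex 1.6 4.6 3.2
   vertex 2.6 6.0 6.0
  endloop
 endfacet
 facet normal 0.672 0.251 -0.696
  outer loop
   vertex 4.0 4.0 3.6
   vertex 5.8 1.4 4.4
   vertex 2.8 0.0 1.0
  endloop
 endfacet
 facet normal 0.449 0.388 -0.805
  outer loop
   vertex 4.0 4.0 3.6
   vertex 2.8 0.0 1.0
   vertex 1.8 2.4 1.6
  endloop
 endfacet
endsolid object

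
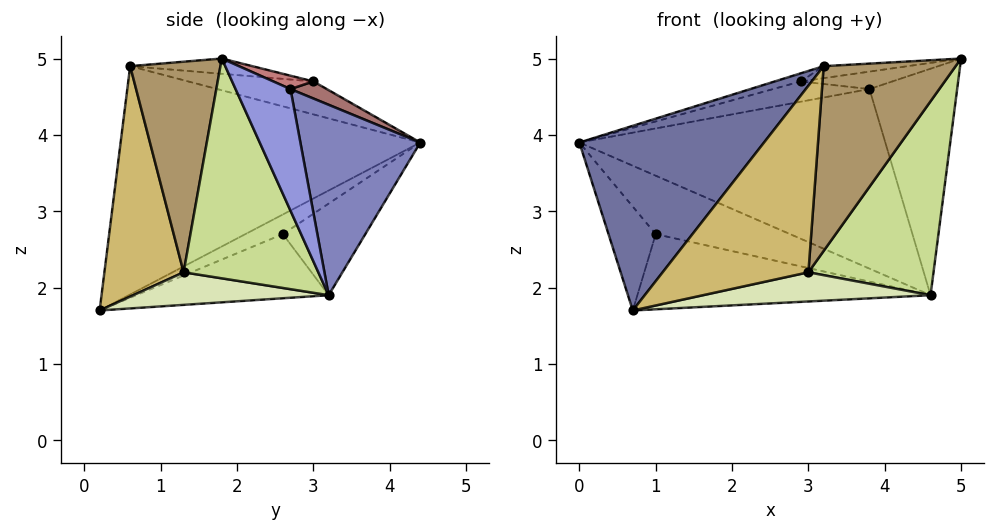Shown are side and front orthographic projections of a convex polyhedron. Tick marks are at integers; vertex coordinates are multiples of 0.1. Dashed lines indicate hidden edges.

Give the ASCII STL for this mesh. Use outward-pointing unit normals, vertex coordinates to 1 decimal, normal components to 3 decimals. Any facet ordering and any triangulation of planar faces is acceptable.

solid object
 facet normal -0.687 -0.424 0.590
  outer loop
   vertex 3.2 0.6 4.9
   vertex 0.0 4.4 3.9
   vertex 0.7 0.2 1.7
  endloop
 endfacet
 facet normal 0.351 0.896 0.270
  outer loop
   vertex 3.8 2.7 4.6
   vertex 4.6 3.2 1.9
   vertex 0.0 4.4 3.9
  endloop
 endfacet
 facet normal 0.506 0.808 0.300
  outer loop
   vertex 3.8 2.7 4.6
   vertex 5.0 1.8 5.0
   vertex 4.6 3.2 1.9
  endloop
 endfacet
 facet normal -0.316 0.398 -0.861
  outer loop
   vertex 1.0 2.6 2.7
   vertex 0.7 0.2 1.7
   vertex 0.0 4.4 3.9
  endloop
 endfacet
 facet normal -0.264 0.429 -0.864
  outer loop
   vertex 1.0 2.6 2.7
   vertex 0.0 4.4 3.9
   vertex 4.6 3.2 1.9
  endloop
 endfacet
 facet normal -0.262 0.399 -0.879
  outer loop
   vertex 1.0 2.6 2.7
   vertex 4.6 3.2 1.9
   vertex 0.7 0.2 1.7
  endloop
 endfacet
 facet normal 0.680 -0.631 -0.373
  outer loop
   vertex 3.0 1.3 2.2
   vertex 4.6 3.2 1.9
   vertex 5.0 1.8 5.0
  endloop
 endfacet
 facet normal 0.392 -0.456 -0.799
  outer loop
   vertex 3.0 1.3 2.2
   vertex 0.7 0.2 1.7
   vertex 4.6 3.2 1.9
  endloop
 endfacet
 facet normal 0.547 -0.800 -0.248
  outer loop
   vertex 3.0 1.3 2.2
   vertex 5.0 1.8 5.0
   vertex 3.2 0.6 4.9
  endloop
 endfacet
 facet normal 0.462 -0.850 -0.255
  outer loop
   vertex 3.0 1.3 2.2
   vertex 3.2 0.6 4.9
   vertex 0.7 0.2 1.7
  endloop
 endfacet
 facet normal -0.243 0.050 0.969
  outer loop
   vertex 2.9 3.0 4.7
   vertex 0.0 4.4 3.9
   vertex 3.2 0.6 4.9
  endloop
 endfacet
 facet normal -0.102 0.070 0.992
  outer loop
   vertex 2.9 3.0 4.7
   vertex 3.2 0.6 4.9
   vertex 5.0 1.8 5.0
  endloop
 endfacet
 facet normal 0.331 0.880 0.340
  outer loop
   vertex 2.9 3.0 4.7
   vertex 3.8 2.7 4.6
   vertex 0.0 4.4 3.9
  endloop
 endfacet
 facet normal 0.304 0.695 0.652
  outer loop
   vertex 2.9 3.0 4.7
   vertex 5.0 1.8 5.0
   vertex 3.8 2.7 4.6
  endloop
 endfacet
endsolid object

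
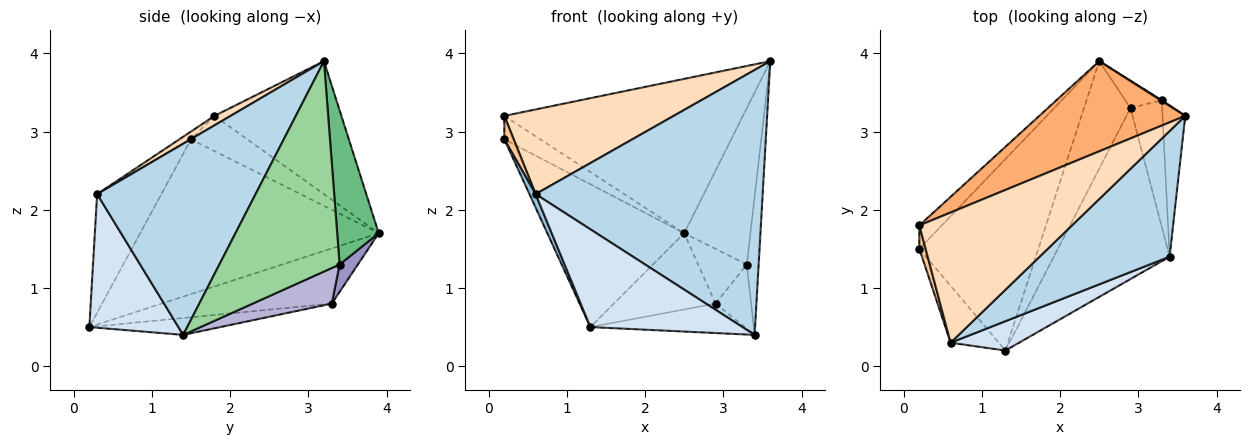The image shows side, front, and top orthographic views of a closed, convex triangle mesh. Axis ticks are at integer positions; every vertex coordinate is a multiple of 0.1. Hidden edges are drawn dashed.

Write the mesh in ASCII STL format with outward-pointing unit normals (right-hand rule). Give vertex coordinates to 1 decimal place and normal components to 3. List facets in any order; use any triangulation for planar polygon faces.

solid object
 facet normal -0.722 0.414 -0.555
  outer loop
   vertex 2.5 3.9 1.7
   vertex 1.3 0.2 0.5
   vertex 0.2 1.5 2.9
  endloop
 endfacet
 facet normal -0.923 -0.089 -0.375
  outer loop
   vertex 0.6 0.3 2.2
   vertex 0.2 1.5 2.9
   vertex 1.3 0.2 0.5
  endloop
 endfacet
 facet normal 0.533 -0.764 0.363
  outer loop
   vertex 0.6 0.3 2.2
   vertex 3.4 1.4 0.4
   vertex 3.6 3.2 3.9
  endloop
 endfacet
 facet normal 0.489 -0.835 0.251
  outer loop
   vertex 0.6 0.3 2.2
   vertex 1.3 0.2 0.5
   vertex 3.4 1.4 0.4
  endloop
 endfacet
 facet normal -0.742 0.474 -0.474
  outer loop
   vertex 0.2 1.8 3.2
   vertex 2.5 3.9 1.7
   vertex 0.2 1.5 2.9
  endloop
 endfacet
 facet normal -0.417 0.785 0.458
  outer loop
   vertex 0.2 1.8 3.2
   vertex 3.6 3.2 3.9
   vertex 2.5 3.9 1.7
  endloop
 endfacet
 facet normal -0.662 -0.530 0.530
  outer loop
   vertex 0.2 1.8 3.2
   vertex 0.2 1.5 2.9
   vertex 0.6 0.3 2.2
  endloop
 endfacet
 facet normal 0.052 -0.544 0.837
  outer loop
   vertex 0.2 1.8 3.2
   vertex 0.6 0.3 2.2
   vertex 3.6 3.2 3.9
  endloop
 endfacet
 facet normal 0.531 0.847 0.004
  outer loop
   vertex 3.3 3.4 1.3
   vertex 2.5 3.9 1.7
   vertex 3.6 3.2 3.9
  endloop
 endfacet
 facet normal 0.990 0.097 -0.107
  outer loop
   vertex 3.3 3.4 1.3
   vertex 3.6 3.2 3.9
   vertex 3.4 1.4 0.4
  endloop
 endfacet
 facet normal -0.695 0.416 -0.586
  outer loop
   vertex 2.9 3.3 0.8
   vertex 1.3 0.2 0.5
   vertex 2.5 3.9 1.7
  endloop
 endfacet
 facet normal -0.142 0.168 -0.975
  outer loop
   vertex 2.9 3.3 0.8
   vertex 3.4 1.4 0.4
   vertex 1.3 0.2 0.5
  endloop
 endfacet
 facet normal 0.318 0.848 -0.424
  outer loop
   vertex 2.9 3.3 0.8
   vertex 2.5 3.9 1.7
   vertex 3.3 3.4 1.3
  endloop
 endfacet
 facet normal 0.708 0.319 -0.630
  outer loop
   vertex 2.9 3.3 0.8
   vertex 3.3 3.4 1.3
   vertex 3.4 1.4 0.4
  endloop
 endfacet
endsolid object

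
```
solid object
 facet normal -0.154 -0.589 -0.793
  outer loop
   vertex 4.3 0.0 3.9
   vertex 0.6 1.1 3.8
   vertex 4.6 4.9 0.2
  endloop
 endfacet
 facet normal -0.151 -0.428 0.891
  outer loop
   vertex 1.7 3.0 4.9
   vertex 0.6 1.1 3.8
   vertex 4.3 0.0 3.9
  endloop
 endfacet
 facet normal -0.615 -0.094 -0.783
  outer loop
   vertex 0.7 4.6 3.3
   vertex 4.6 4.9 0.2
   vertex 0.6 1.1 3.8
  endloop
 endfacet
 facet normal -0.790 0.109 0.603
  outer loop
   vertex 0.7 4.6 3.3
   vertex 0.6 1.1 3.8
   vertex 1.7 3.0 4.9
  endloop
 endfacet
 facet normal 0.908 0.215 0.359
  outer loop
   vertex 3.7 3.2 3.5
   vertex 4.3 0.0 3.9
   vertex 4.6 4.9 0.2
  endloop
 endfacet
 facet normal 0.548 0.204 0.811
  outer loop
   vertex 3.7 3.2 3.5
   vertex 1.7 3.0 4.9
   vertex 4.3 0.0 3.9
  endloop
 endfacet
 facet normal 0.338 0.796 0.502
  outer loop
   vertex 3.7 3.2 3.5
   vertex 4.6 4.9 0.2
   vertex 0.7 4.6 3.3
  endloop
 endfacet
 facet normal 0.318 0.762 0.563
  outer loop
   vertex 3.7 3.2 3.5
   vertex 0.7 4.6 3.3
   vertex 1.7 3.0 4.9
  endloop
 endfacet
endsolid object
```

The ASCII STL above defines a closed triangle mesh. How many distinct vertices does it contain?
6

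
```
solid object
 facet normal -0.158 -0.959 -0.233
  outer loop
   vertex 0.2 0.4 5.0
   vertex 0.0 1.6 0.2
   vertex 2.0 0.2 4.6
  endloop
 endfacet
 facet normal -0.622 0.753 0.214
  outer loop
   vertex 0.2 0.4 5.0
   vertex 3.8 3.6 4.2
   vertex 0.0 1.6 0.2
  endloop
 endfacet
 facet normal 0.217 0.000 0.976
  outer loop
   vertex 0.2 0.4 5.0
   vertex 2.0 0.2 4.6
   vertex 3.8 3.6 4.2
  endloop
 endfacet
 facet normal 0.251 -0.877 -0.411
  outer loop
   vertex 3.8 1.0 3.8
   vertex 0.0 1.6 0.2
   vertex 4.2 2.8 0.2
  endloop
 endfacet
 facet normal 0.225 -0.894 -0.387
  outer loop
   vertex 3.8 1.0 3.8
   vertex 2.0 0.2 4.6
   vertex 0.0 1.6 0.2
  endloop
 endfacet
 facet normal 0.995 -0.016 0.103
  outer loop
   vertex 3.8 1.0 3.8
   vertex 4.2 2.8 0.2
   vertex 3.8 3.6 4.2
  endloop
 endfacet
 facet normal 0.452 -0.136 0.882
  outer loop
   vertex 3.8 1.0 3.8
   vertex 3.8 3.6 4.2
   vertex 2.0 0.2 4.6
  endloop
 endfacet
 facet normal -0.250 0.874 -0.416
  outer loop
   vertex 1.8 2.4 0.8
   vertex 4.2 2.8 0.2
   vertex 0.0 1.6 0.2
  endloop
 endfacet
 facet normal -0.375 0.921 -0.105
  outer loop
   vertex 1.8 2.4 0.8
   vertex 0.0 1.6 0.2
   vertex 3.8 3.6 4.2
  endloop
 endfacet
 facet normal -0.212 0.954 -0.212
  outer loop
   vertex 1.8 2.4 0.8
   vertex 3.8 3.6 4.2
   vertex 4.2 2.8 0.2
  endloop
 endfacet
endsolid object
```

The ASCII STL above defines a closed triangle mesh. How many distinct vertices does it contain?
7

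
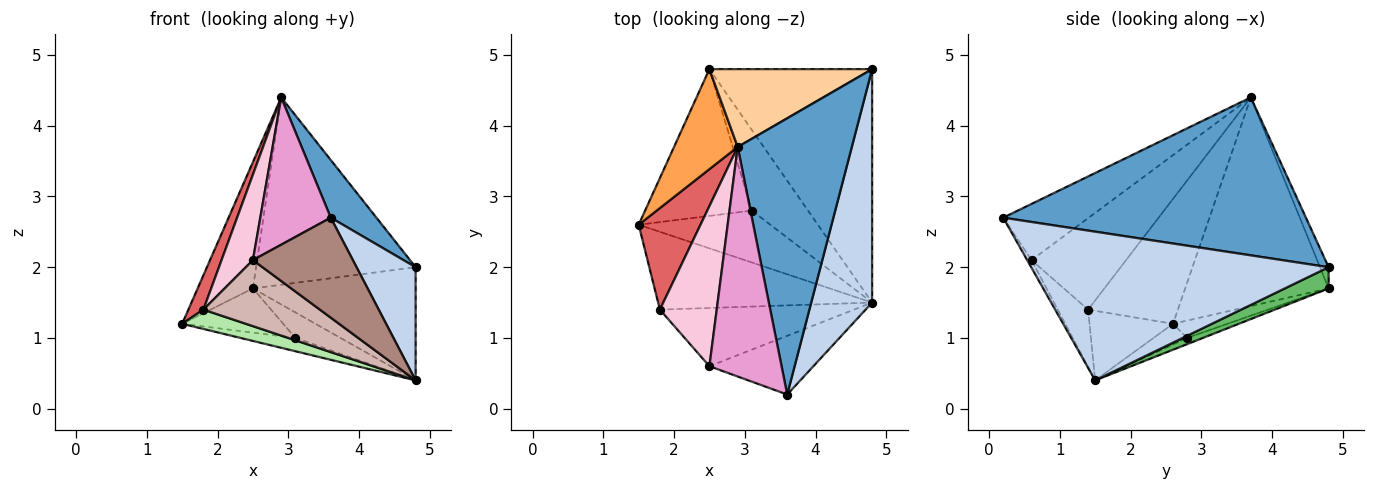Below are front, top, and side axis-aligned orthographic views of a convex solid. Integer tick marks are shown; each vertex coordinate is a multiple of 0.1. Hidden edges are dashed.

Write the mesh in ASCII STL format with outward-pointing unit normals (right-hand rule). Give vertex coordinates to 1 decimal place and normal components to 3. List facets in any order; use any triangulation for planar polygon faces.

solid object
 facet normal 0.805 -0.121 0.581
  outer loop
   vertex 2.9 3.7 4.4
   vertex 3.6 0.2 2.7
   vertex 4.8 4.8 2.0
  endloop
 endfacet
 facet normal 0.910 -0.181 0.373
  outer loop
   vertex 4.8 1.5 0.4
   vertex 4.8 4.8 2.0
   vertex 3.6 0.2 2.7
  endloop
 endfacet
 facet normal -0.897 0.346 0.274
  outer loop
   vertex 2.5 4.8 1.7
   vertex 1.5 2.6 1.2
   vertex 2.9 3.7 4.4
  endloop
 endfacet
 facet normal -0.050 0.922 0.383
  outer loop
   vertex 2.5 4.8 1.7
   vertex 2.9 3.7 4.4
   vertex 4.8 4.8 2.0
  endloop
 endfacet
 facet normal 0.117 0.433 -0.894
  outer loop
   vertex 2.5 4.8 1.7
   vertex 4.8 4.8 2.0
   vertex 4.8 1.5 0.4
  endloop
 endfacet
 facet normal -0.301 -0.229 -0.926
  outer loop
   vertex 1.8 1.4 1.4
   vertex 1.5 2.6 1.2
   vertex 4.8 1.5 0.4
  endloop
 endfacet
 facet normal -0.886 -0.148 0.439
  outer loop
   vertex 1.8 1.4 1.4
   vertex 2.9 3.7 4.4
   vertex 1.5 2.6 1.2
  endloop
 endfacet
 facet normal -0.150 0.245 -0.958
  outer loop
   vertex 3.1 2.8 1.0
   vertex 4.8 1.5 0.4
   vertex 1.5 2.6 1.2
  endloop
 endfacet
 facet normal -0.154 0.285 -0.946
  outer loop
   vertex 3.1 2.8 1.0
   vertex 1.5 2.6 1.2
   vertex 2.5 4.8 1.7
  endloop
 endfacet
 facet normal -0.105 0.300 -0.948
  outer loop
   vertex 3.1 2.8 1.0
   vertex 2.5 4.8 1.7
   vertex 4.8 1.5 0.4
  endloop
 endfacet
 facet normal -0.037 -0.862 -0.506
  outer loop
   vertex 2.5 0.6 2.1
   vertex 4.8 1.5 0.4
   vertex 3.6 0.2 2.7
  endloop
 endfacet
 facet normal -0.192 -0.736 -0.649
  outer loop
   vertex 2.5 0.6 2.1
   vertex 1.8 1.4 1.4
   vertex 4.8 1.5 0.4
  endloop
 endfacet
 facet normal -0.548 -0.452 0.704
  outer loop
   vertex 2.5 0.6 2.1
   vertex 3.6 0.2 2.7
   vertex 2.9 3.7 4.4
  endloop
 endfacet
 facet normal -0.818 -0.271 0.508
  outer loop
   vertex 2.5 0.6 2.1
   vertex 2.9 3.7 4.4
   vertex 1.8 1.4 1.4
  endloop
 endfacet
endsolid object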